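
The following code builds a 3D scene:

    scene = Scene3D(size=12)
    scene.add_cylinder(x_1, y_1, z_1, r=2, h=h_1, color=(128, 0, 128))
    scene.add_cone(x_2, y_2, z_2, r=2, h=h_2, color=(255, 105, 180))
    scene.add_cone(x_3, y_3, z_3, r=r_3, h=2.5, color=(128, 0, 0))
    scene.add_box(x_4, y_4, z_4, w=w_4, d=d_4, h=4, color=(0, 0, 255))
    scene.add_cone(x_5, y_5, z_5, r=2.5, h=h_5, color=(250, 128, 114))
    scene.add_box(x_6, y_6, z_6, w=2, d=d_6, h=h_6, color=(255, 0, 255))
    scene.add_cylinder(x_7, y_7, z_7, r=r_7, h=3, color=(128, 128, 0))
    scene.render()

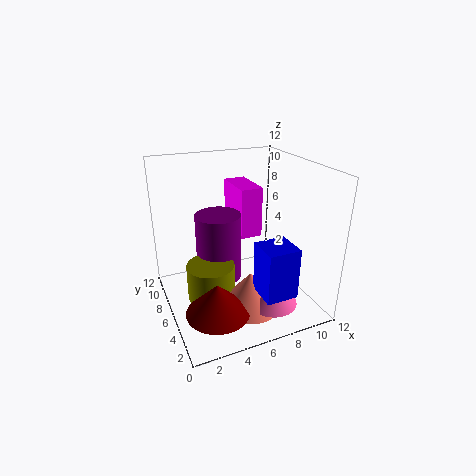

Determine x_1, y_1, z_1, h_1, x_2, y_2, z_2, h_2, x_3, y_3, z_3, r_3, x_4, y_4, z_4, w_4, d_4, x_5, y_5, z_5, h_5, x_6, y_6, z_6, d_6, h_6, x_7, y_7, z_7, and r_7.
x_1 = 5
y_1 = 8
z_1 = 1.5
h_1 = 6
x_2 = 7.5
y_2 = 2.5
z_2 = 1.5
h_2 = 2.5
x_3 = 3
y_3 = 3
z_3 = 1.5
r_3 = 2.5
x_4 = 6
y_4 = 0.5
z_4 = 3
w_4 = 2.5
d_4 = 2.5
x_5 = 6
y_5 = 3.5
z_5 = 1
h_5 = 3
x_6 = 7
y_6 = 7.5
z_6 = 5
d_6 = 4
h_6 = 4.5
x_7 = 3.5
y_7 = 6
z_7 = 1
r_7 = 2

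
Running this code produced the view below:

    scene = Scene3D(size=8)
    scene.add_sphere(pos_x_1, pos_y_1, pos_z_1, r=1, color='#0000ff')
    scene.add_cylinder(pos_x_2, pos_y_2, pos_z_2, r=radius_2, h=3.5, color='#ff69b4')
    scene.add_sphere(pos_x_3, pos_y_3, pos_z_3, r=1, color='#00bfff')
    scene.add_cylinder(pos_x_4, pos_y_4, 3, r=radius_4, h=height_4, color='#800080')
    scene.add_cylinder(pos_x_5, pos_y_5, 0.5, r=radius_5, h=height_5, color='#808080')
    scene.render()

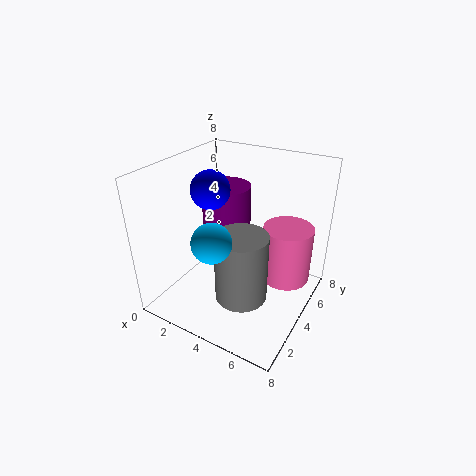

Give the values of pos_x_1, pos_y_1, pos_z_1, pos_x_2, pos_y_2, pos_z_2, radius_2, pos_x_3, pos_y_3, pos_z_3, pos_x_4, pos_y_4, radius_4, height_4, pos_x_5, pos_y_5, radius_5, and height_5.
pos_x_1 = 3; pos_y_1 = 3; pos_z_1 = 7; pos_x_2 = 6; pos_y_2 = 6.5; pos_z_2 = 0.5; radius_2 = 1.5; pos_x_3 = 4; pos_y_3 = 1.5; pos_z_3 = 5; pos_x_4 = 2; pos_y_4 = 6; radius_4 = 1.5; height_4 = 3; pos_x_5 = 4.5; pos_y_5 = 3.5; radius_5 = 1.5; height_5 = 4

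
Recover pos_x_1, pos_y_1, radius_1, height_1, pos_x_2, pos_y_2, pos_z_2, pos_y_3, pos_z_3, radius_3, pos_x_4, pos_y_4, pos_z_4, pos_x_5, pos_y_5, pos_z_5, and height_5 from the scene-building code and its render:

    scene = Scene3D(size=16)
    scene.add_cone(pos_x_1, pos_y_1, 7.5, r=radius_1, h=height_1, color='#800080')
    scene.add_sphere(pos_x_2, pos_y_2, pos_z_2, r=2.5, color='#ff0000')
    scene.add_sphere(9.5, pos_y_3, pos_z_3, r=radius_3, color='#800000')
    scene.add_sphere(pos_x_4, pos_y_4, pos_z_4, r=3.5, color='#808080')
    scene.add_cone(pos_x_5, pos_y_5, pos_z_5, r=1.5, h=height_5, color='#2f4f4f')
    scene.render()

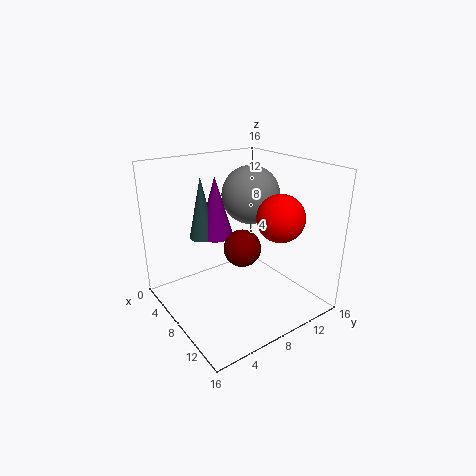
pos_x_1 = 5; pos_y_1 = 7; radius_1 = 2; height_1 = 7; pos_x_2 = 12; pos_y_2 = 10.5; pos_z_2 = 11; pos_y_3 = 7.5; pos_z_3 = 7.5; radius_3 = 2; pos_x_4 = 5; pos_y_4 = 12; pos_z_4 = 11.5; pos_x_5 = 4.5; pos_y_5 = 5.5; pos_z_5 = 7.5; height_5 = 7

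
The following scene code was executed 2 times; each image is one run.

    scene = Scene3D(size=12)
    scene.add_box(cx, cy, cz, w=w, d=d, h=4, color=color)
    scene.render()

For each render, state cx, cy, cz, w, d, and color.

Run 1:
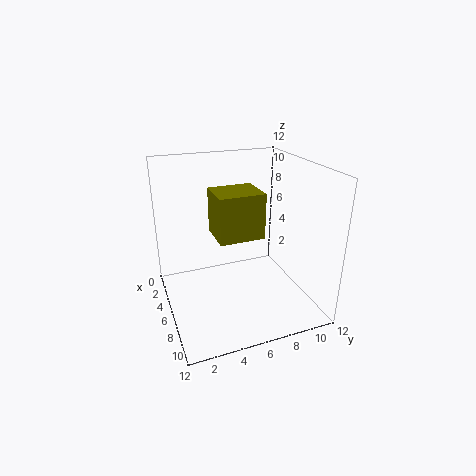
cx = 2.5
cy = 4.5
cz = 5.5
w = 3.5
d = 4
color = 'olive'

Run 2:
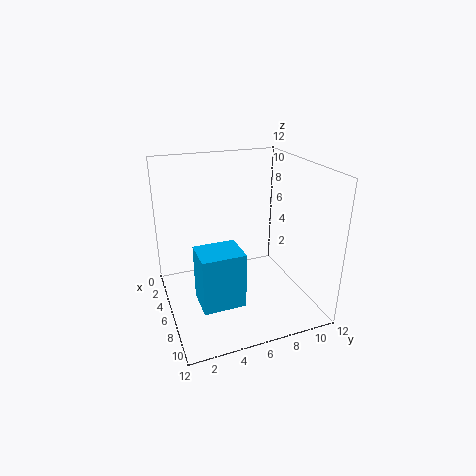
cx = 9
cy = 1.5
cz = 3.5
w = 2.5
d = 3
color = 'deepskyblue'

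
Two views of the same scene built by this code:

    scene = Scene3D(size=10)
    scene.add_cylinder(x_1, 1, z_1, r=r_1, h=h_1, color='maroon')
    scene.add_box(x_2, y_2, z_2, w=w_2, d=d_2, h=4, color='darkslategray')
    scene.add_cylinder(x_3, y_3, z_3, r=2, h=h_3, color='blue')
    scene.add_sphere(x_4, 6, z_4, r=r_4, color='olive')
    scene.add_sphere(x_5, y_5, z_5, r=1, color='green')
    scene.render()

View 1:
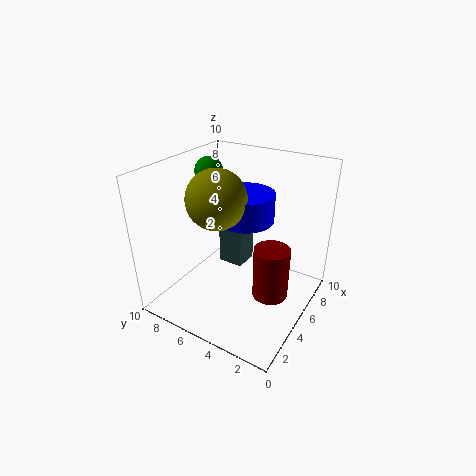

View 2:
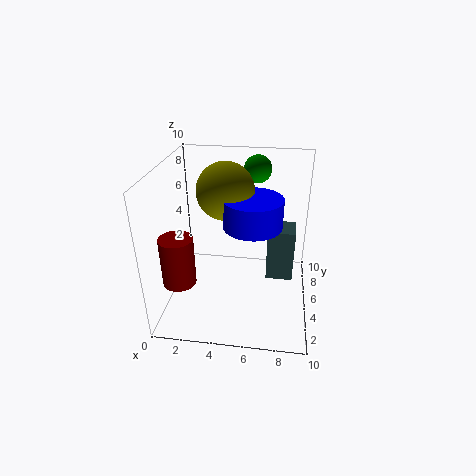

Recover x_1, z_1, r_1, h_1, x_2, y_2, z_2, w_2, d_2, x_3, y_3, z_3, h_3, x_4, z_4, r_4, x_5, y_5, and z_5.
x_1 = 2, z_1 = 4, r_1 = 1, h_1 = 3, x_2 = 7, y_2 = 6, z_2 = 1, w_2 = 2, d_2 = 2, x_3 = 6, y_3 = 5, z_3 = 6, h_3 = 2, x_4 = 4, z_4 = 8, r_4 = 2, x_5 = 6, y_5 = 8, z_5 = 9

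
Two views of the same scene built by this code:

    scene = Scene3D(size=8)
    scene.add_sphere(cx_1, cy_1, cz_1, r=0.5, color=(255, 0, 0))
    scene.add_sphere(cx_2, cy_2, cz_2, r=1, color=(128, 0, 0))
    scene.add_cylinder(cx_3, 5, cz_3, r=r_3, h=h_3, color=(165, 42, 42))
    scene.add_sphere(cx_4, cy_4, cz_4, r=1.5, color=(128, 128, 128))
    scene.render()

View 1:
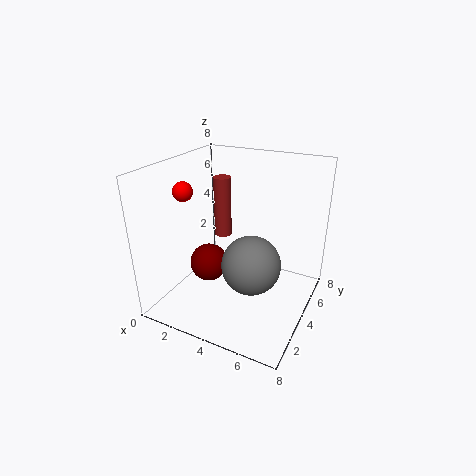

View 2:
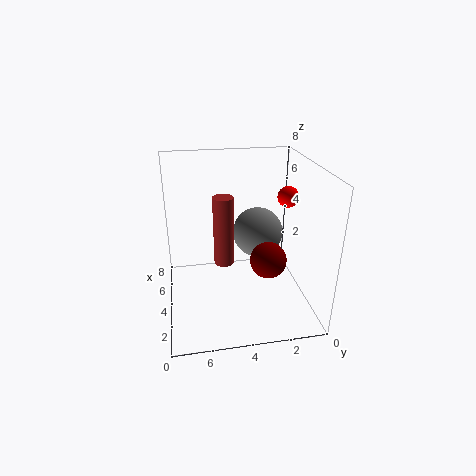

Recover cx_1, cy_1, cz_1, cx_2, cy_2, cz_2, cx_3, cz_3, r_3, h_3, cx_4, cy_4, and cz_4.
cx_1 = 2, cy_1 = 2, cz_1 = 7, cx_2 = 3, cy_2 = 2.5, cz_2 = 3, cx_3 = 2.5, cz_3 = 3.5, r_3 = 0.5, h_3 = 3.5, cx_4 = 5.5, cy_4 = 2.5, cz_4 = 3.5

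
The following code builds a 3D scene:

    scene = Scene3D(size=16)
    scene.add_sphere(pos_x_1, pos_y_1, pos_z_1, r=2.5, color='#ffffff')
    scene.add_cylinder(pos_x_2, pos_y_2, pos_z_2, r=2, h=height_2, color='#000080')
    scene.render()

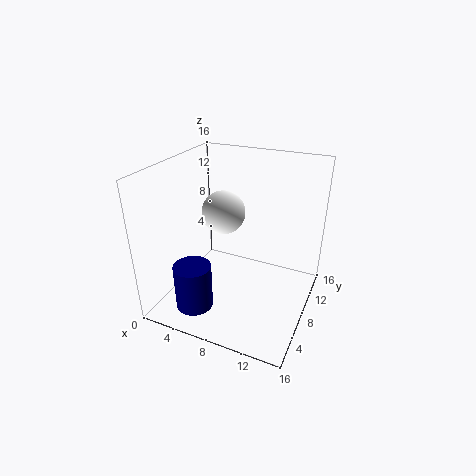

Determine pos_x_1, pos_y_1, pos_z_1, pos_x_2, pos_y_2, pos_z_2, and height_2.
pos_x_1 = 5.5; pos_y_1 = 9.5; pos_z_1 = 10; pos_x_2 = 5; pos_y_2 = 3; pos_z_2 = 1.5; height_2 = 5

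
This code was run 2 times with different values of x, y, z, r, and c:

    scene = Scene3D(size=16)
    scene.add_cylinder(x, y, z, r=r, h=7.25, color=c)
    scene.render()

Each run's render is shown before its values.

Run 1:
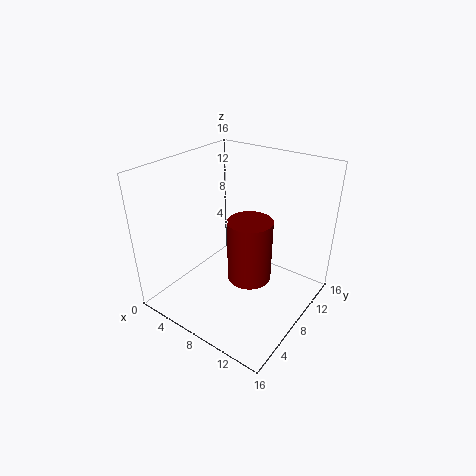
x = 9.25
y = 8.5
z = 3
r = 2.5
c = 'maroon'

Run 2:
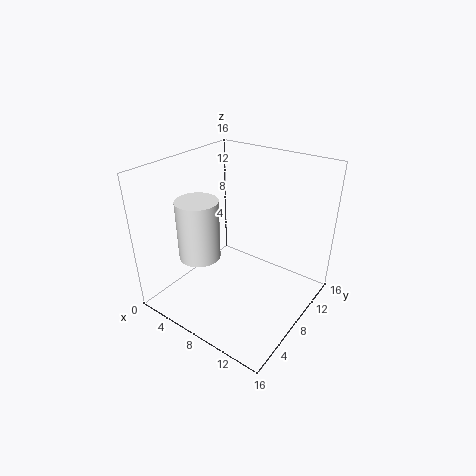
x = 3
y = 7
z = 4.25
r = 2.5
c = 'white'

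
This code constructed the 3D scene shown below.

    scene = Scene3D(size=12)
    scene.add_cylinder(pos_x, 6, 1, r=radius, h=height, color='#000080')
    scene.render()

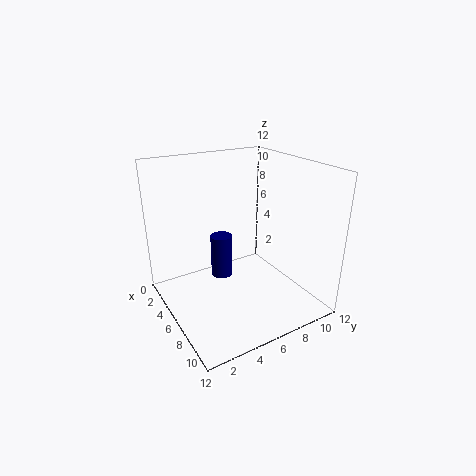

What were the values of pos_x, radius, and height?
pos_x = 3; radius = 1; height = 4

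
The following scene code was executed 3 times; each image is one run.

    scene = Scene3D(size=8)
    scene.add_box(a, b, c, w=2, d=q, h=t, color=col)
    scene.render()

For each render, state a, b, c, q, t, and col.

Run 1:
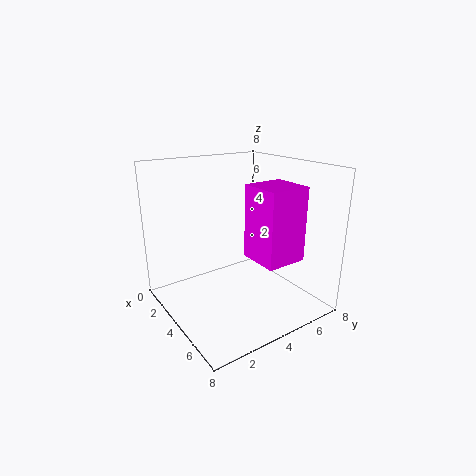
a = 6, b = 3, c = 4, q = 2, t = 3.5, col = 'magenta'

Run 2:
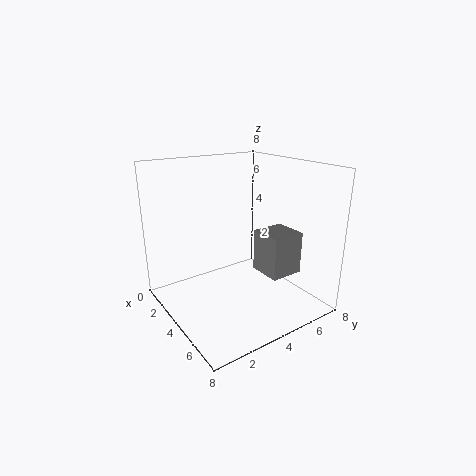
a = 3.5, b = 5.5, c = 1.5, q = 2, t = 2.5, col = 'gray'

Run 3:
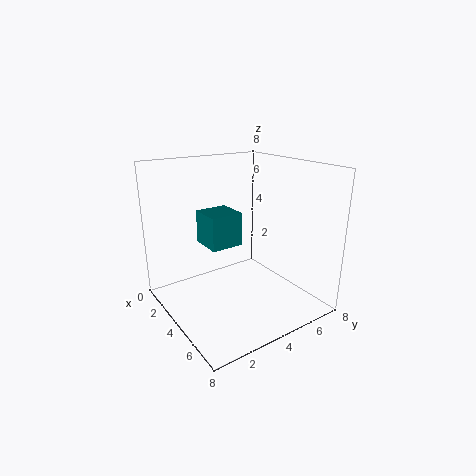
a = 1, b = 3, c = 3, q = 2, t = 2, col = 'teal'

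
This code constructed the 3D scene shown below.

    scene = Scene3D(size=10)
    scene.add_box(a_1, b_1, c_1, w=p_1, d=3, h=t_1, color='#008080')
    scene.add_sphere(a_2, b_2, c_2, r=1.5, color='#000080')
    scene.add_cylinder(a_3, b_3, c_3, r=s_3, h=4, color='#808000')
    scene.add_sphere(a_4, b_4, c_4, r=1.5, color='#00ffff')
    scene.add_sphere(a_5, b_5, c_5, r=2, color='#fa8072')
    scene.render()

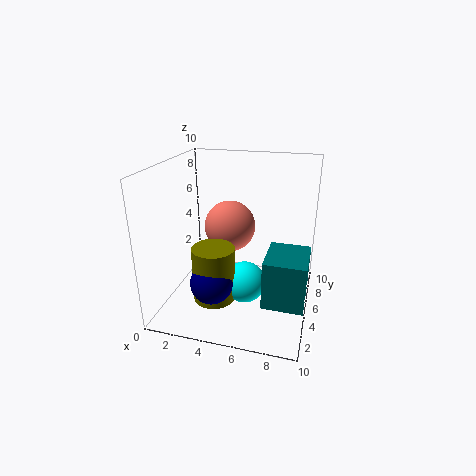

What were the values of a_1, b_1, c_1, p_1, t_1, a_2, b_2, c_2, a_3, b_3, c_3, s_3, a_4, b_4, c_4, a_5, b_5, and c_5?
a_1 = 7.5; b_1 = 1; c_1 = 2.5; p_1 = 2.5; t_1 = 3; a_2 = 3.5; b_2 = 3.5; c_2 = 2; a_3 = 3.5; b_3 = 4; c_3 = 0.5; s_3 = 1.5; a_4 = 5.5; b_4 = 5; c_4 = 1.5; a_5 = 3.5; b_5 = 8; c_5 = 4.5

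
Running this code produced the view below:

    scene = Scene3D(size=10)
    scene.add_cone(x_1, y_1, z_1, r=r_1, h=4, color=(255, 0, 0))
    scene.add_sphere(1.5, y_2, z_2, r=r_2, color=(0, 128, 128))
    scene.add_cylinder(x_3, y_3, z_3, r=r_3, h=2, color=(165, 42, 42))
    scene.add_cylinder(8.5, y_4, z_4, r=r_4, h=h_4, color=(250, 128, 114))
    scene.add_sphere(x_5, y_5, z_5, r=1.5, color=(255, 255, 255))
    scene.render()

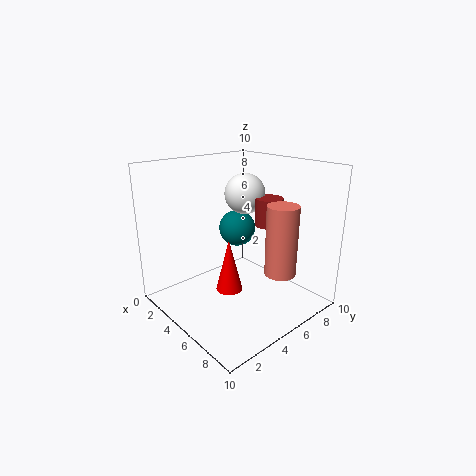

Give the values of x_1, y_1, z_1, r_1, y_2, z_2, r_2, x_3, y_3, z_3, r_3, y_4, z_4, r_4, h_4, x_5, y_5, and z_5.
x_1 = 4; y_1 = 5; z_1 = 0.5; r_1 = 1; y_2 = 8; z_2 = 4; r_2 = 1.5; x_3 = 5.5; y_3 = 7.5; z_3 = 5.5; r_3 = 1; y_4 = 5.5; z_4 = 3.5; r_4 = 1; h_4 = 4.5; x_5 = 3.5; y_5 = 7; z_5 = 7.5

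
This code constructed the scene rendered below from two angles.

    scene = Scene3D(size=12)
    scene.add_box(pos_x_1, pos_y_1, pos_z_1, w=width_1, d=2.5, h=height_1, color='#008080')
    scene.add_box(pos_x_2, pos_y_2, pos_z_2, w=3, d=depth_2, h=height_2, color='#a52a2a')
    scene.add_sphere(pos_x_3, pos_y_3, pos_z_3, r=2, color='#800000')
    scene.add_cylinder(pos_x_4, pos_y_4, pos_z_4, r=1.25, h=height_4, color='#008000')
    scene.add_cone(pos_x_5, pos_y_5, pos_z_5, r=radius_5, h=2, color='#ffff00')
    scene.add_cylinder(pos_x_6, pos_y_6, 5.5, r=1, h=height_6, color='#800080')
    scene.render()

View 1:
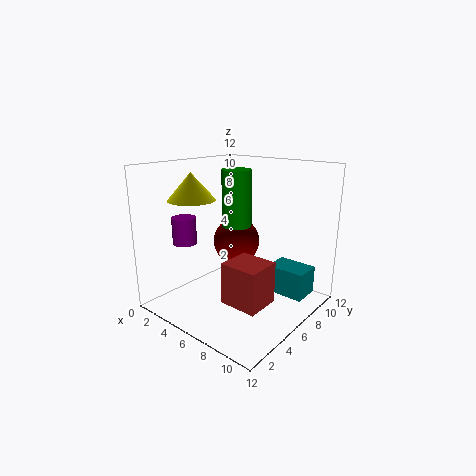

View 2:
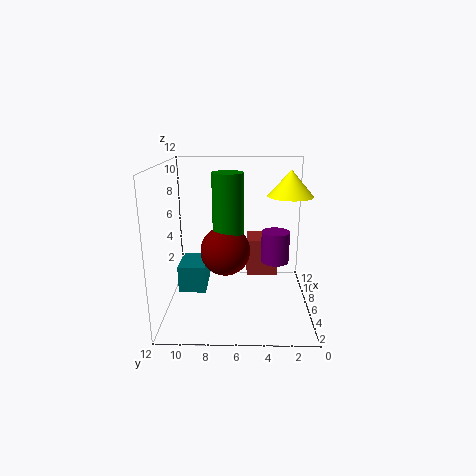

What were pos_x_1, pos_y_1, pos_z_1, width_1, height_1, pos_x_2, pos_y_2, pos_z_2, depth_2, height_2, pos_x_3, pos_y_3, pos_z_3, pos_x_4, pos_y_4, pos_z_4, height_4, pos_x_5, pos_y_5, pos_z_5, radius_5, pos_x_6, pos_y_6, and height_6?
pos_x_1 = 7, pos_y_1 = 9, pos_z_1 = 0.25, width_1 = 3.5, height_1 = 2.5, pos_x_2 = 7.25, pos_y_2 = 2.5, pos_z_2 = 2, depth_2 = 2.75, height_2 = 3.25, pos_x_3 = 5, pos_y_3 = 7, pos_z_3 = 5.25, pos_x_4 = 5.25, pos_y_4 = 6.75, pos_z_4 = 6.75, height_4 = 4.75, pos_x_5 = 5, pos_y_5 = 2, pos_z_5 = 9.75, radius_5 = 1.75, pos_x_6 = 2.5, pos_y_6 = 3.25, height_6 = 2.25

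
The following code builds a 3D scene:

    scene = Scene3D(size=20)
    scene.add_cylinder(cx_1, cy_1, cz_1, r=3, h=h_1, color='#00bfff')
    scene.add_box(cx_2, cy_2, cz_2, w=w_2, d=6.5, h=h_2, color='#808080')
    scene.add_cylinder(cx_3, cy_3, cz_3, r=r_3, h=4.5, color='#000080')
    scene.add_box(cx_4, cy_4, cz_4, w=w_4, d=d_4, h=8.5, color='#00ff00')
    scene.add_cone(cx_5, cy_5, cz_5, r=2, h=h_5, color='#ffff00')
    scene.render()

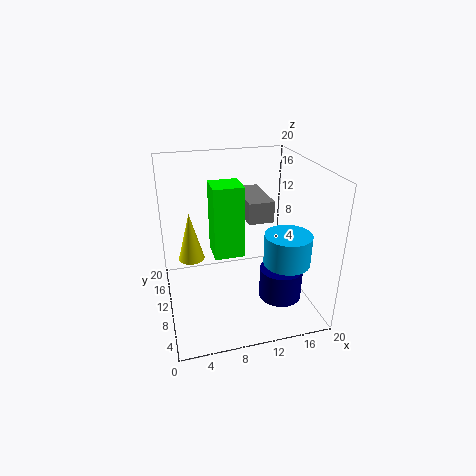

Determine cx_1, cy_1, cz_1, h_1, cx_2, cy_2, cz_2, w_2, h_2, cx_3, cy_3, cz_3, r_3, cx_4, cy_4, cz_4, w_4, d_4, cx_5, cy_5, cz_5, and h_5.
cx_1 = 15
cy_1 = 4.5
cz_1 = 8.5
h_1 = 4
cx_2 = 9.5
cy_2 = 3.5
cz_2 = 15
w_2 = 3
h_2 = 2.5
cx_3 = 15.5
cy_3 = 7
cz_3 = 1.5
r_3 = 3
cx_4 = 5.5
cy_4 = 3.5
cz_4 = 11
w_4 = 3.5
d_4 = 3.5
cx_5 = 4
cy_5 = 15.5
cz_5 = 4.5
h_5 = 7.5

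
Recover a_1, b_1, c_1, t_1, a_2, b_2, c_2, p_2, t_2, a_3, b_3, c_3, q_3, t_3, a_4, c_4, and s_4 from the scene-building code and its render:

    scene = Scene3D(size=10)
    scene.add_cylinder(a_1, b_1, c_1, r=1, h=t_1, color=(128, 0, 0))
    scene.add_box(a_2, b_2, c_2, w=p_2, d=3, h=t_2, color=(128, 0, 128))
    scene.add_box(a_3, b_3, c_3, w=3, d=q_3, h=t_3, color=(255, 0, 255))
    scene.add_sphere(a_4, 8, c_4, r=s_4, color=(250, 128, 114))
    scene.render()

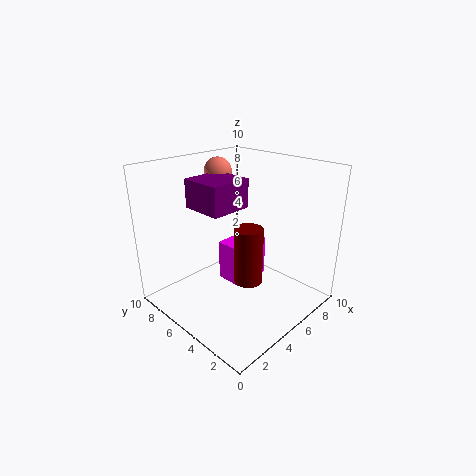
a_1 = 5; b_1 = 4; c_1 = 2; t_1 = 4; a_2 = 3; b_2 = 5; c_2 = 7; p_2 = 3; t_2 = 2; a_3 = 5; b_3 = 5; c_3 = 1; q_3 = 2; t_3 = 3; a_4 = 6; c_4 = 9; s_4 = 1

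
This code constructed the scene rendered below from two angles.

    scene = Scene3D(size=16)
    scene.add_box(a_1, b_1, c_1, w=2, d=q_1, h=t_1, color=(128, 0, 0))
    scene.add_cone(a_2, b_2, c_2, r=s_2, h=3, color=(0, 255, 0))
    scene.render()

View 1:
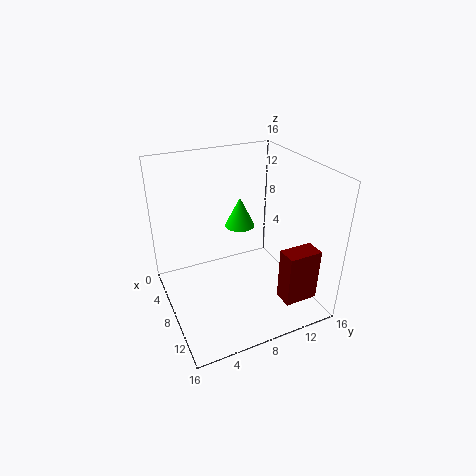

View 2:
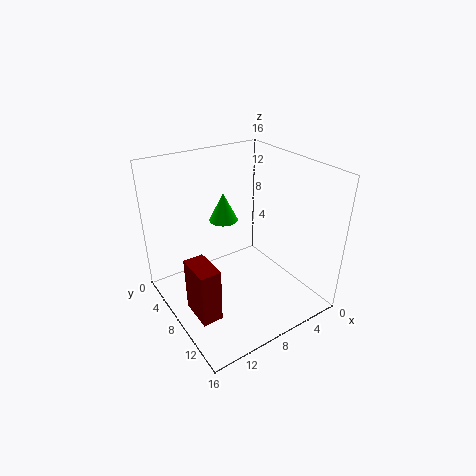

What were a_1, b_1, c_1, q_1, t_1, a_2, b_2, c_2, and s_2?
a_1 = 13.5, b_1 = 10, c_1 = 3.5, q_1 = 3.5, t_1 = 5.5, a_2 = 9.5, b_2 = 7.5, c_2 = 10.5, s_2 = 1.5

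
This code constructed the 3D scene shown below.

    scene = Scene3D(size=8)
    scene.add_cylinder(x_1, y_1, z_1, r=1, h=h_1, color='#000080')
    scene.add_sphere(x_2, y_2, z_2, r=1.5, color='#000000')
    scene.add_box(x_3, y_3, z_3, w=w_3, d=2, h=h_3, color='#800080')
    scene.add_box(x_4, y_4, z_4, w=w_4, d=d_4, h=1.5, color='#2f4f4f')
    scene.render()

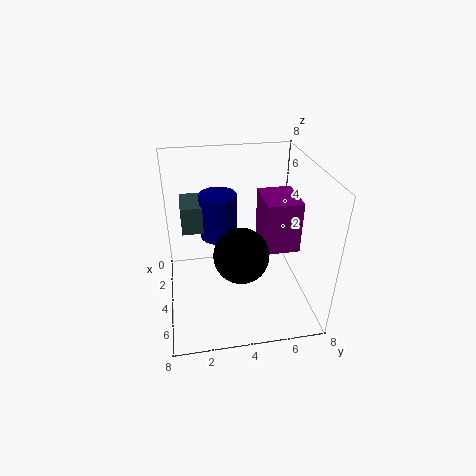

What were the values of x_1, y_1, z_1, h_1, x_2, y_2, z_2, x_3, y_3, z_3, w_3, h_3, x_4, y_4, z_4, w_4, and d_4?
x_1 = 3.5
y_1 = 3
z_1 = 4
h_1 = 2.5
x_2 = 5
y_2 = 4
z_2 = 3.5
x_3 = 2
y_3 = 5.5
z_3 = 3
w_3 = 2.5
h_3 = 3
x_4 = 2
y_4 = 1
z_4 = 4.5
w_4 = 2
d_4 = 2.5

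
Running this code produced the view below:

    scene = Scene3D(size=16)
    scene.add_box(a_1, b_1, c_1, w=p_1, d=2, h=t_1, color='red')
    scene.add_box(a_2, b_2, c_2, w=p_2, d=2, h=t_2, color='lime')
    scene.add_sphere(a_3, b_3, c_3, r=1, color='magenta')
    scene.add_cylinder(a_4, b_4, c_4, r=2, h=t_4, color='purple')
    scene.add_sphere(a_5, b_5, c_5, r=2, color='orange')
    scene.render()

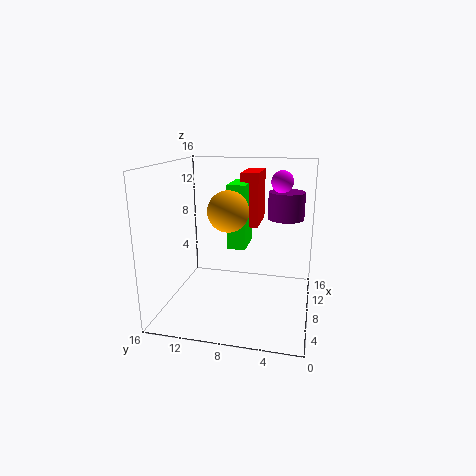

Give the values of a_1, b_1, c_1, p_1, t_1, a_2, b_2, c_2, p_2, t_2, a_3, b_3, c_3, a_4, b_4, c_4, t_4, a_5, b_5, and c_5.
a_1 = 9, b_1 = 6, c_1 = 9, p_1 = 5, t_1 = 6, a_2 = 7, b_2 = 7, c_2 = 7, p_2 = 4, t_2 = 7, a_3 = 4, b_3 = 3, c_3 = 15, a_4 = 10, b_4 = 3, c_4 = 10, t_4 = 3, a_5 = 4, b_5 = 8, c_5 = 12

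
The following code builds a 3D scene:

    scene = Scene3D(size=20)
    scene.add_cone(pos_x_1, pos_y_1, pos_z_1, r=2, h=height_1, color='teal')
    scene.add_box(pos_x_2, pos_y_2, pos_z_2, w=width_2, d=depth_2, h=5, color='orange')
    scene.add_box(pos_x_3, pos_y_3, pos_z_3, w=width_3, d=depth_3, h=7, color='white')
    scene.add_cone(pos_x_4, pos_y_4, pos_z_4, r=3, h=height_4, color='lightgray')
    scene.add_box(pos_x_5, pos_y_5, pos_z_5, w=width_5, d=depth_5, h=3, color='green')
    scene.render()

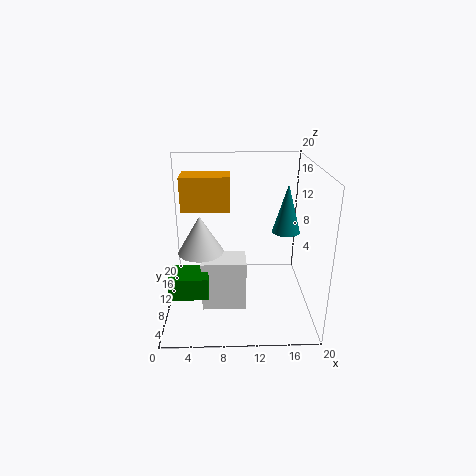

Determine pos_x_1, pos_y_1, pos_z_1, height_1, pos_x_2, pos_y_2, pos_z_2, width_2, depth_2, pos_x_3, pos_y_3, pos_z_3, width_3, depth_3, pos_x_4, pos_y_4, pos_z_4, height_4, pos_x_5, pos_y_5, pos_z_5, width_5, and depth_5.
pos_x_1 = 17
pos_y_1 = 12
pos_z_1 = 10
height_1 = 7
pos_x_2 = 2
pos_y_2 = 12
pos_z_2 = 13
width_2 = 7
depth_2 = 4
pos_x_3 = 5
pos_y_3 = 6
pos_z_3 = 1
width_3 = 6
depth_3 = 4
pos_x_4 = 5
pos_y_4 = 8
pos_z_4 = 9
height_4 = 5
pos_x_5 = 1
pos_y_5 = 4
pos_z_5 = 4
width_5 = 5
depth_5 = 4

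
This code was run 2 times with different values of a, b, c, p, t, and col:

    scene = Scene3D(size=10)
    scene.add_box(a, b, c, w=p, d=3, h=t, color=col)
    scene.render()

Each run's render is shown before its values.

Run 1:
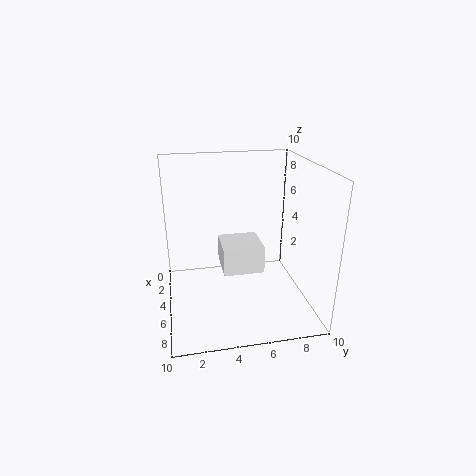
a = 2
b = 4
c = 2
p = 3
t = 2
col = 'white'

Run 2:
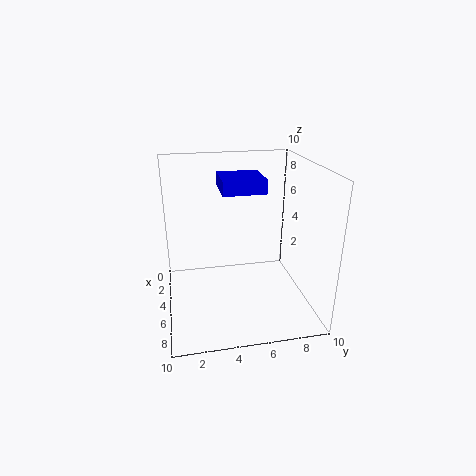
a = 2
b = 4
c = 8
p = 3
t = 1
col = 'blue'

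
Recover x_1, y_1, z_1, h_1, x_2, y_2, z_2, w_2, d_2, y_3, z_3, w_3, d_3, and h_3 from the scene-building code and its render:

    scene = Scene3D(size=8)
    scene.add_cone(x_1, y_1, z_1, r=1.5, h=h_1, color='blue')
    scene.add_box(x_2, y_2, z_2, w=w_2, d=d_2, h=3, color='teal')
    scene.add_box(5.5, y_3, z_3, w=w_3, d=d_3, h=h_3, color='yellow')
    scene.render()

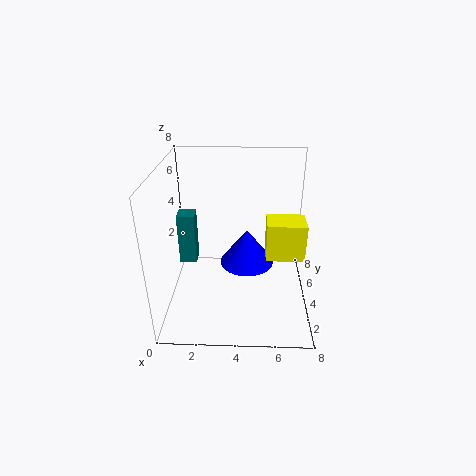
x_1 = 4.5, y_1 = 4, z_1 = 2.5, h_1 = 2, x_2 = 0.5, y_2 = 4.5, z_2 = 2, w_2 = 1, d_2 = 1, y_3 = 2.5, z_3 = 3.5, w_3 = 2, d_3 = 1.5, h_3 = 2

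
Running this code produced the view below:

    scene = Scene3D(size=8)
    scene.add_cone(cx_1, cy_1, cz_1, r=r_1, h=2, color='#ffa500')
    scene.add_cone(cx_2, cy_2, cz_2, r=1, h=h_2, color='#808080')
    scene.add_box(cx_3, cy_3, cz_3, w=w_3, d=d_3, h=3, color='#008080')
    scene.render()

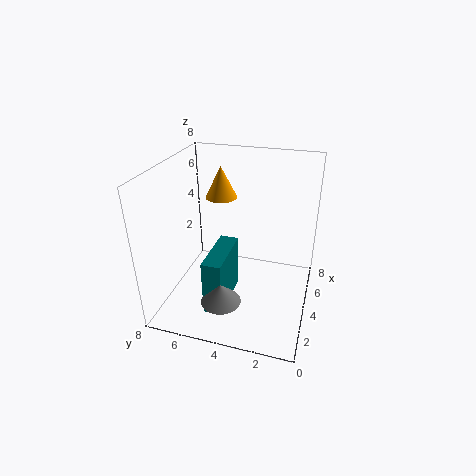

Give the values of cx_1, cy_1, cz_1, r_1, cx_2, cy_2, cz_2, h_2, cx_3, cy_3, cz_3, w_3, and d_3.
cx_1 = 7; cy_1 = 6; cz_1 = 5; r_1 = 1; cx_2 = 1; cy_2 = 4; cz_2 = 2; h_2 = 1; cx_3 = 1; cy_3 = 4; cz_3 = 1; w_3 = 3; d_3 = 1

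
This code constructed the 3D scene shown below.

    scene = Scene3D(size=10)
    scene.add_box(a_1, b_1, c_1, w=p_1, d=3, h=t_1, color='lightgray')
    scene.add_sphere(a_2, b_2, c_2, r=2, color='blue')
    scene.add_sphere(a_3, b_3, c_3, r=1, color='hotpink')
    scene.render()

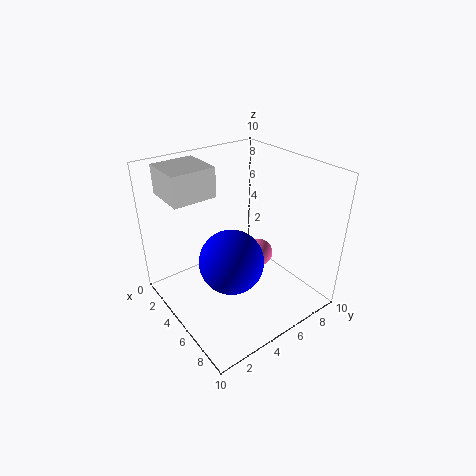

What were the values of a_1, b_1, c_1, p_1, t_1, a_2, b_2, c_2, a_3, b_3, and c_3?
a_1 = 1; b_1 = 1; c_1 = 8; p_1 = 3; t_1 = 2; a_2 = 7; b_2 = 3; c_2 = 5; a_3 = 5; b_3 = 7; c_3 = 3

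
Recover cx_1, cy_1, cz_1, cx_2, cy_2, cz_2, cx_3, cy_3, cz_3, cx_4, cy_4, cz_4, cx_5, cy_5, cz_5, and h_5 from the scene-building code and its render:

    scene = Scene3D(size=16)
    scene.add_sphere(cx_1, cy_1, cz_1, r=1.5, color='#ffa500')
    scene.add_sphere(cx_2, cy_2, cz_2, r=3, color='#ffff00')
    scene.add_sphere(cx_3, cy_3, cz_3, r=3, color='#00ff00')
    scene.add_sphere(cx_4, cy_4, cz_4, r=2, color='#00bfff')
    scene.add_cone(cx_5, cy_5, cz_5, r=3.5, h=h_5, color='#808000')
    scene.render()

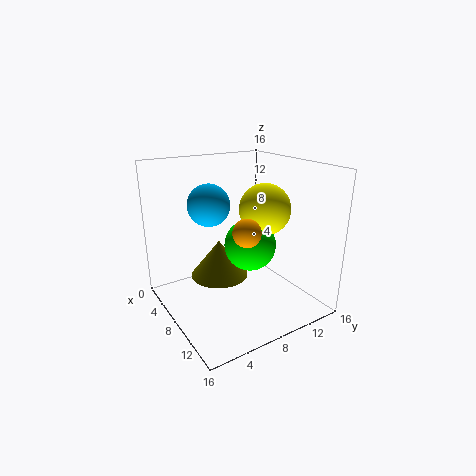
cx_1 = 10.5; cy_1 = 7.5; cz_1 = 9.5; cx_2 = 7.5; cy_2 = 12; cz_2 = 10.5; cx_3 = 7.5; cy_3 = 10; cz_3 = 6.5; cx_4 = 10; cy_4 = 3.5; cz_4 = 13; cx_5 = 4.5; cy_5 = 7.5; cz_5 = 2; h_5 = 4.5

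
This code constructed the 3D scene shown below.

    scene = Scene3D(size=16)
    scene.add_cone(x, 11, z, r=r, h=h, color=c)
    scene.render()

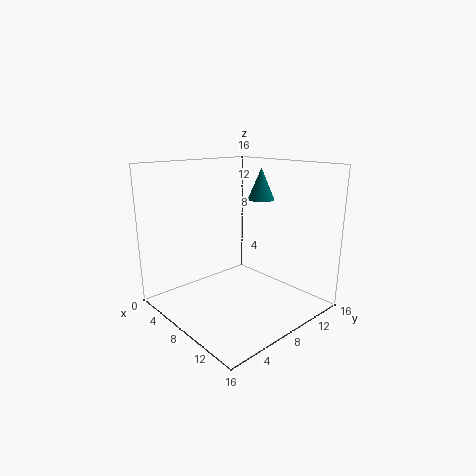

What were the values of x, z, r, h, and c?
x = 8.5; z = 12; r = 1.5; h = 3.5; c = 'teal'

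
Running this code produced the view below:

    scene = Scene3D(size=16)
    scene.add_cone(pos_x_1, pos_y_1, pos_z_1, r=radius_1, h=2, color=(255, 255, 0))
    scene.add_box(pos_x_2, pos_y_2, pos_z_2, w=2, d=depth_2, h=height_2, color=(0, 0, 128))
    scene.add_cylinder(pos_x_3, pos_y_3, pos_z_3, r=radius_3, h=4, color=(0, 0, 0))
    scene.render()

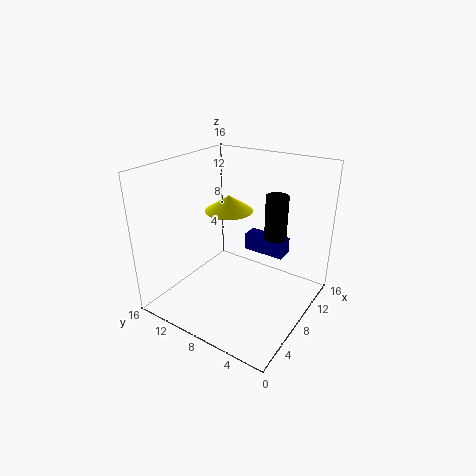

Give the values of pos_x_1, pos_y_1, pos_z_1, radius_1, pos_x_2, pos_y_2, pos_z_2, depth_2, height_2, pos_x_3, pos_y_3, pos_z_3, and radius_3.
pos_x_1 = 12
pos_y_1 = 12
pos_z_1 = 9
radius_1 = 3
pos_x_2 = 11
pos_y_2 = 4
pos_z_2 = 5
depth_2 = 5
height_2 = 2
pos_x_3 = 5
pos_y_3 = 2
pos_z_3 = 11
radius_3 = 1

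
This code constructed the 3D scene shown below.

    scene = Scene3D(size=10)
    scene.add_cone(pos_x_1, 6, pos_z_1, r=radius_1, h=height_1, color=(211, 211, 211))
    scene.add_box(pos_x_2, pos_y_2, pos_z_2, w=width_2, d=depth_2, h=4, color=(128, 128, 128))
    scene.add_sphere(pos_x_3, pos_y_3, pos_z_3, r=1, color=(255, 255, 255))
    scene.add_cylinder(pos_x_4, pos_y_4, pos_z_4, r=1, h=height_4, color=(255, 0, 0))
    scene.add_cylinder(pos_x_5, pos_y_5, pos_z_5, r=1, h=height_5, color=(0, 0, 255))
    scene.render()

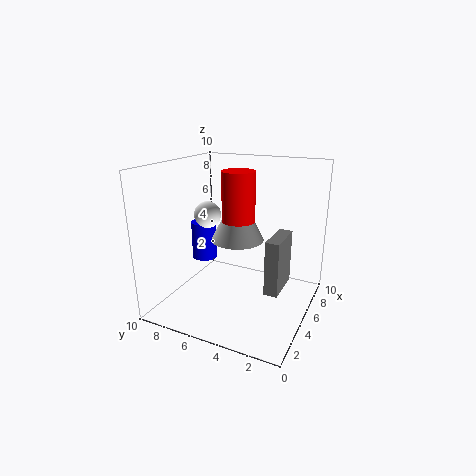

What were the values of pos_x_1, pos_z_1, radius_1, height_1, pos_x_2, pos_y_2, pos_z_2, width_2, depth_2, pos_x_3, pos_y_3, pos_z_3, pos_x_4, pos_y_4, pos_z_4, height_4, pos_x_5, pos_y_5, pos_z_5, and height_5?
pos_x_1 = 7, pos_z_1 = 4, radius_1 = 2, height_1 = 4, pos_x_2 = 5, pos_y_2 = 2, pos_z_2 = 1, width_2 = 3, depth_2 = 1, pos_x_3 = 6, pos_y_3 = 8, pos_z_3 = 6, pos_x_4 = 3, pos_y_4 = 4, pos_z_4 = 7, height_4 = 3, pos_x_5 = 7, pos_y_5 = 9, pos_z_5 = 2, height_5 = 3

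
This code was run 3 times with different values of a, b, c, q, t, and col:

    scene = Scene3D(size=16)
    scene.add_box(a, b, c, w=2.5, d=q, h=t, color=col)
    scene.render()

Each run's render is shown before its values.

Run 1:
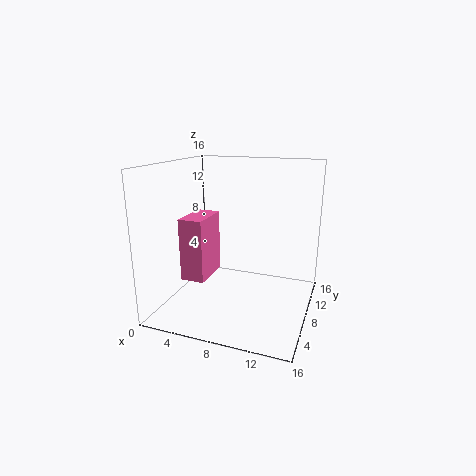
a = 3.5, b = 3, c = 4.5, q = 4.5, t = 6.5, col = 'hotpink'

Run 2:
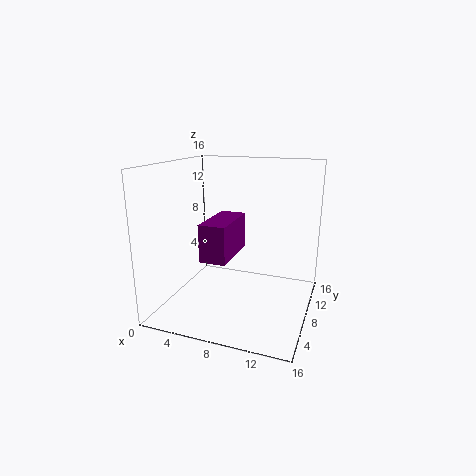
a = 7, b = 0.5, c = 8, q = 5.5, t = 3.5, col = 'purple'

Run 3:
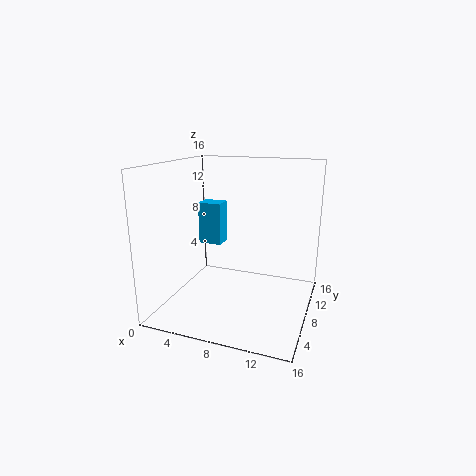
a = 4, b = 6.5, c = 7.5, q = 2, t = 4.5, col = 'deepskyblue'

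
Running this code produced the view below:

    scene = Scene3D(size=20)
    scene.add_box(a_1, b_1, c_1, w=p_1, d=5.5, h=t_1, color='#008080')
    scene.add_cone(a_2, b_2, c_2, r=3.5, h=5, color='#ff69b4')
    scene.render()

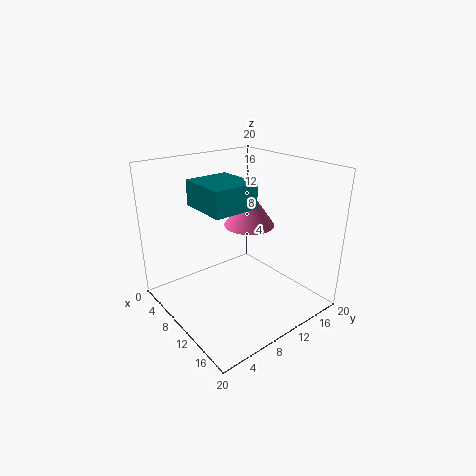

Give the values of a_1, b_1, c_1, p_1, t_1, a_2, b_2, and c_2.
a_1 = 10, b_1 = 2.5, c_1 = 16.5, p_1 = 6, t_1 = 3, a_2 = 10, b_2 = 12, c_2 = 11.5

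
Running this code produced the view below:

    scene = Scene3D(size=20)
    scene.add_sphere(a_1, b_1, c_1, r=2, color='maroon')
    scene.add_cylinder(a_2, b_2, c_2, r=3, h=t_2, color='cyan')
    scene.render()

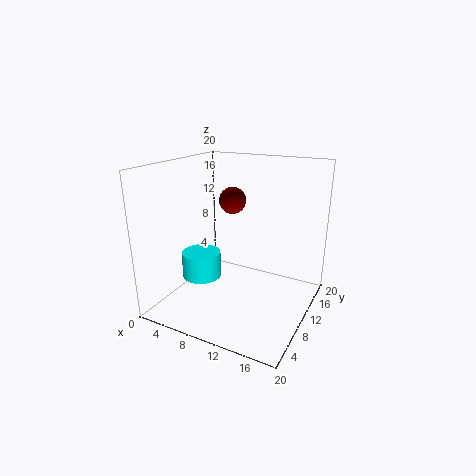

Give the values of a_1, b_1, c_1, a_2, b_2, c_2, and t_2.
a_1 = 7; b_1 = 14; c_1 = 14; a_2 = 3; b_2 = 11; c_2 = 2; t_2 = 4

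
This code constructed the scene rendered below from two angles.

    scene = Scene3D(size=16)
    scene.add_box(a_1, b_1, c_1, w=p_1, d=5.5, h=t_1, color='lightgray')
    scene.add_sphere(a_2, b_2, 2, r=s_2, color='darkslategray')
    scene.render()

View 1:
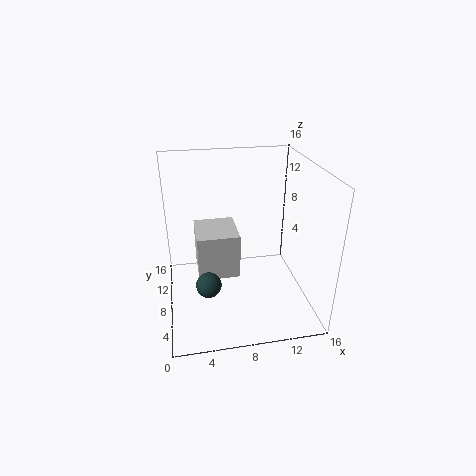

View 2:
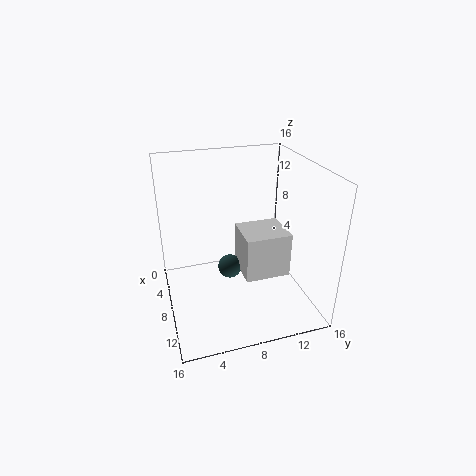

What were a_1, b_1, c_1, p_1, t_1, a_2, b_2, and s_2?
a_1 = 3.5
b_1 = 9
c_1 = 2
p_1 = 5
t_1 = 5.5
a_2 = 4.5
b_2 = 8
s_2 = 1.5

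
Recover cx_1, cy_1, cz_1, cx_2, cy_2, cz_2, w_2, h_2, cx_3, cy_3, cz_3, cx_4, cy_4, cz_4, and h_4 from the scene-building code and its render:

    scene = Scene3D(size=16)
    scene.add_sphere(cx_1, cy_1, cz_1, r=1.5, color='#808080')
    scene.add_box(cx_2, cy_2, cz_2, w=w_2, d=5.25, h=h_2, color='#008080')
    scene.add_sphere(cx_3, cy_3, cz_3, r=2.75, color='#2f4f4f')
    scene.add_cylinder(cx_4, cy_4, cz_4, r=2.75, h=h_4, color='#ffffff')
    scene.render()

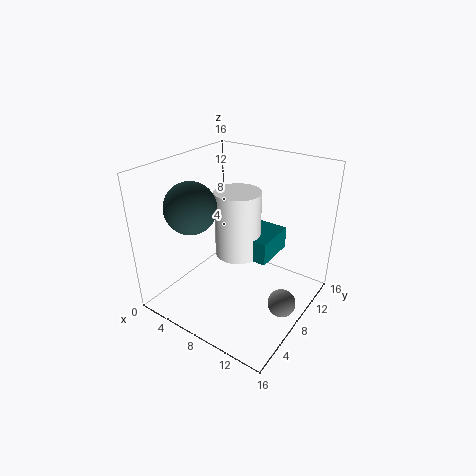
cx_1 = 14.25
cy_1 = 7.25
cz_1 = 2.25
cx_2 = 6.5
cy_2 = 9.75
cz_2 = 4.25
w_2 = 4
h_2 = 2.75
cx_3 = 4.5
cy_3 = 4.5
cz_3 = 12
cx_4 = 6.25
cy_4 = 10.5
cz_4 = 4.25
h_4 = 8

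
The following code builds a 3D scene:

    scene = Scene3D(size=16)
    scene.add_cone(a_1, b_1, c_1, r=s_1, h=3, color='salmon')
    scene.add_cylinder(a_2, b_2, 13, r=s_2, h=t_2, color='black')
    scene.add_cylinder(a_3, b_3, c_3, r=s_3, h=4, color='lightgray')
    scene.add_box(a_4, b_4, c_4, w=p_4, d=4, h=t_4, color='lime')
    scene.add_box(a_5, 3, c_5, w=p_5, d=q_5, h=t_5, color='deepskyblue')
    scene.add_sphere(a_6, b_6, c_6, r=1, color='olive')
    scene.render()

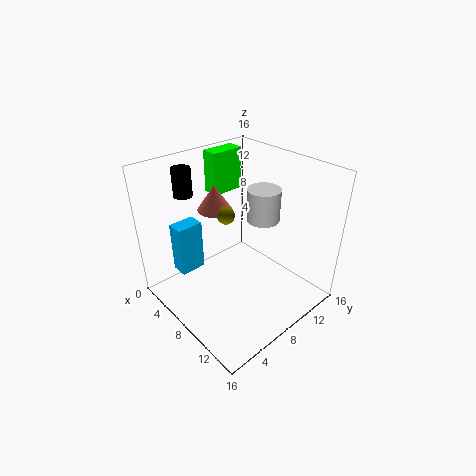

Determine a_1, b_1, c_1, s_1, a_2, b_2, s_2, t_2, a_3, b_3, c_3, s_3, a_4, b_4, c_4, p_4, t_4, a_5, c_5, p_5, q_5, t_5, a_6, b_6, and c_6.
a_1 = 4
b_1 = 8
c_1 = 10
s_1 = 2
a_2 = 4
b_2 = 4
s_2 = 1
t_2 = 3
a_3 = 7
b_3 = 13
c_3 = 8
s_3 = 2
a_4 = 1
b_4 = 9
c_4 = 11
p_4 = 2
t_4 = 5
a_5 = 2
c_5 = 3
p_5 = 2
q_5 = 3
t_5 = 6
a_6 = 6
b_6 = 8
c_6 = 10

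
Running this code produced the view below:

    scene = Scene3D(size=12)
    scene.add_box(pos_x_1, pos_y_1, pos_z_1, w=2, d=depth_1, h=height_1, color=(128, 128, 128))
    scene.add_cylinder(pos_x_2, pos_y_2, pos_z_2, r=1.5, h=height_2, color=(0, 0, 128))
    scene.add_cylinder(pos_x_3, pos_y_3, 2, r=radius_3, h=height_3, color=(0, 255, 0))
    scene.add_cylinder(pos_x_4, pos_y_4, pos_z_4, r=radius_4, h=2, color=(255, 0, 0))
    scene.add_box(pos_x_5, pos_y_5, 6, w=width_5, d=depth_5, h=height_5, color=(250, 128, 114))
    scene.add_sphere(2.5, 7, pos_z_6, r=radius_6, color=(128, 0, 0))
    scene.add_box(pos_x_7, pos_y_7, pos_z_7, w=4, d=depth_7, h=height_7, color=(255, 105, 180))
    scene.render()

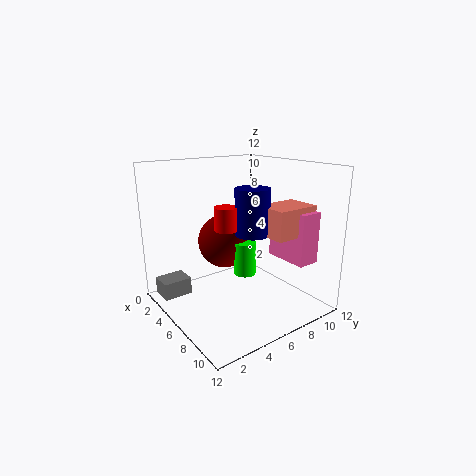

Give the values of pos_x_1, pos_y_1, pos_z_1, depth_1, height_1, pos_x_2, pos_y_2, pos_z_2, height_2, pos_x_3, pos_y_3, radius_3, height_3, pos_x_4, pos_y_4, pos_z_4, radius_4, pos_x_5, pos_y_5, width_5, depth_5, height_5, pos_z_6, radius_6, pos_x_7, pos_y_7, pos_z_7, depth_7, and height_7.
pos_x_1 = 1; pos_y_1 = 0.5; pos_z_1 = 0.5; depth_1 = 2.5; height_1 = 1.5; pos_x_2 = 6; pos_y_2 = 7.5; pos_z_2 = 6; height_2 = 4; pos_x_3 = 5; pos_y_3 = 7.5; radius_3 = 1; height_3 = 3; pos_x_4 = 5; pos_y_4 = 5.5; pos_z_4 = 6.5; radius_4 = 1; pos_x_5 = 6; pos_y_5 = 8; width_5 = 3; depth_5 = 4; height_5 = 2.5; pos_z_6 = 4.5; radius_6 = 2.5; pos_x_7 = 5.5; pos_y_7 = 10; pos_z_7 = 3.5; depth_7 = 2; height_7 = 4.5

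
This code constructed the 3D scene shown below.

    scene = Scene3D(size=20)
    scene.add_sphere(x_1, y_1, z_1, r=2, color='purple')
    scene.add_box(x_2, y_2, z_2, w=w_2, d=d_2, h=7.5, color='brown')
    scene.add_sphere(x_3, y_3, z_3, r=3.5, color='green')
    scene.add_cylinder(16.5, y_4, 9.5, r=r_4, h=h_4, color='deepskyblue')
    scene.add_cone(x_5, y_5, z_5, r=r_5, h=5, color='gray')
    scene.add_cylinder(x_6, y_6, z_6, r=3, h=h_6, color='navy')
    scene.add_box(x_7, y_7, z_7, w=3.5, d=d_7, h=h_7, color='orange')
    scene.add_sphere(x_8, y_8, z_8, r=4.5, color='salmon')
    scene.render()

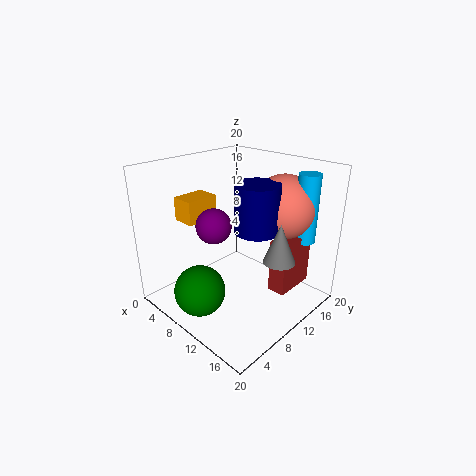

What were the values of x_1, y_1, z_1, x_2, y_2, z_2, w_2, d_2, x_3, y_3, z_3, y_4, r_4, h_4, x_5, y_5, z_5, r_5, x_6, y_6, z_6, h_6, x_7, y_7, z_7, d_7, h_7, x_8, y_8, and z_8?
x_1 = 13; y_1 = 3; z_1 = 15; x_2 = 14.5; y_2 = 11.5; z_2 = 3; w_2 = 2.5; d_2 = 6; x_3 = 8.5; y_3 = 4; z_3 = 3.5; y_4 = 16.5; r_4 = 1.5; h_4 = 9.5; x_5 = 17.5; y_5 = 9.5; z_5 = 9.5; r_5 = 2; x_6 = 12.5; y_6 = 11; z_6 = 11.5; h_6 = 6.5; x_7 = 0.5; y_7 = 6.5; z_7 = 11; d_7 = 5; h_7 = 3.5; x_8 = 13.5; y_8 = 15.5; z_8 = 14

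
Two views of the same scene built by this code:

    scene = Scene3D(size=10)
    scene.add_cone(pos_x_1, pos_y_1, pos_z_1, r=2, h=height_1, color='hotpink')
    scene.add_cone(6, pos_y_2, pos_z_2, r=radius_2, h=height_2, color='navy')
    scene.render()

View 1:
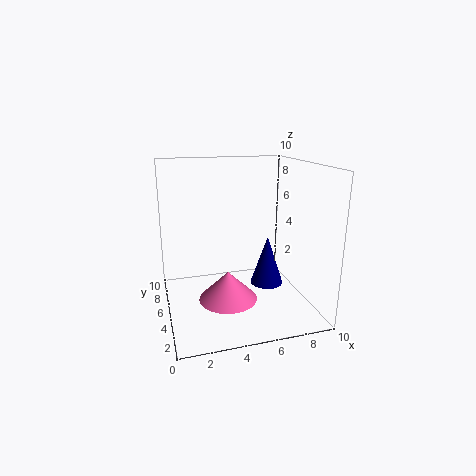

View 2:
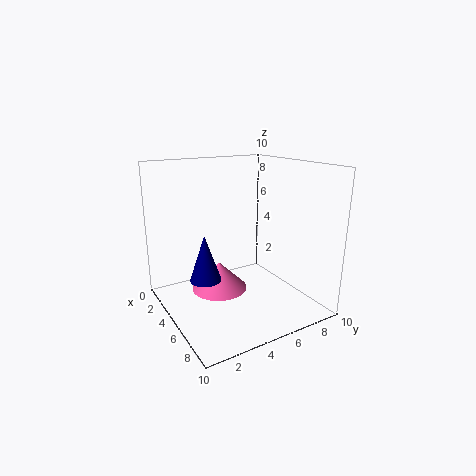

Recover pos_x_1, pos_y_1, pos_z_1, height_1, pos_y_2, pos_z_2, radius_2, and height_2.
pos_x_1 = 4
pos_y_1 = 4
pos_z_1 = 1
height_1 = 2
pos_y_2 = 2
pos_z_2 = 3
radius_2 = 1
height_2 = 3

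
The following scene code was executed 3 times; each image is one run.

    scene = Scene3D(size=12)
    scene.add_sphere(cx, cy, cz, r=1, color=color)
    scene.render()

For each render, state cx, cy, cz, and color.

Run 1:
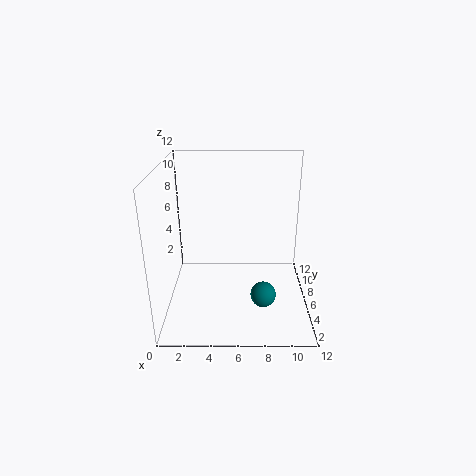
cx = 8; cy = 3; cz = 2.5; color = 'teal'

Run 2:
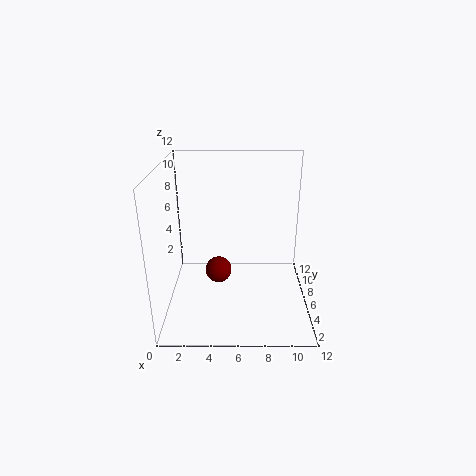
cx = 4.5; cy = 3.5; cz = 4.5; color = 'maroon'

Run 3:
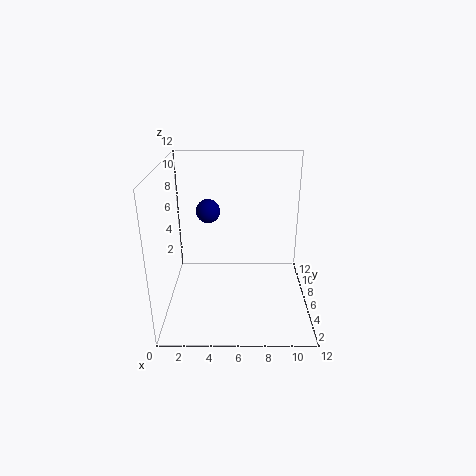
cx = 3.5; cy = 7; cz = 8; color = 'navy'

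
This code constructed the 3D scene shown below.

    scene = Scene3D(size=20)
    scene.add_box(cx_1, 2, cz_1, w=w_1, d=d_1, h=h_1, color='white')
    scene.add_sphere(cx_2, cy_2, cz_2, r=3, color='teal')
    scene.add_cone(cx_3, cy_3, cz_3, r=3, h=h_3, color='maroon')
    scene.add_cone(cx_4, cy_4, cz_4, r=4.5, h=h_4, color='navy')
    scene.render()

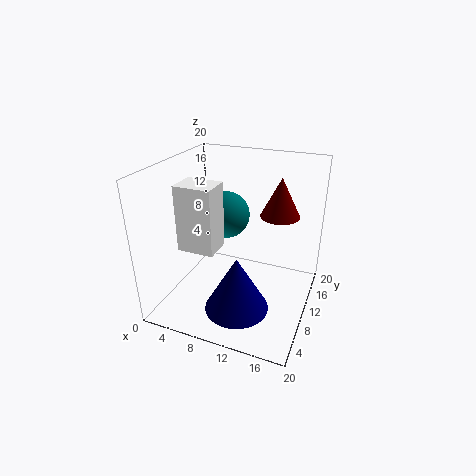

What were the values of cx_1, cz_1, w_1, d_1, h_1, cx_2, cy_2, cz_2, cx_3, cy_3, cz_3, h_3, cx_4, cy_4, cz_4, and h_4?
cx_1 = 5.5
cz_1 = 11.5
w_1 = 4.5
d_1 = 3.5
h_1 = 8
cx_2 = 9
cy_2 = 8.5
cz_2 = 14
cx_3 = 14
cy_3 = 17
cz_3 = 11
h_3 = 6
cx_4 = 11
cy_4 = 7
cz_4 = 0.5
h_4 = 8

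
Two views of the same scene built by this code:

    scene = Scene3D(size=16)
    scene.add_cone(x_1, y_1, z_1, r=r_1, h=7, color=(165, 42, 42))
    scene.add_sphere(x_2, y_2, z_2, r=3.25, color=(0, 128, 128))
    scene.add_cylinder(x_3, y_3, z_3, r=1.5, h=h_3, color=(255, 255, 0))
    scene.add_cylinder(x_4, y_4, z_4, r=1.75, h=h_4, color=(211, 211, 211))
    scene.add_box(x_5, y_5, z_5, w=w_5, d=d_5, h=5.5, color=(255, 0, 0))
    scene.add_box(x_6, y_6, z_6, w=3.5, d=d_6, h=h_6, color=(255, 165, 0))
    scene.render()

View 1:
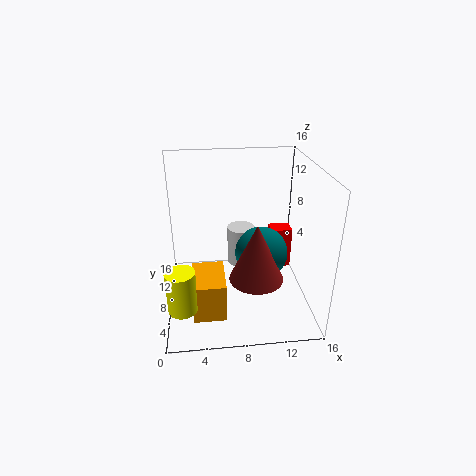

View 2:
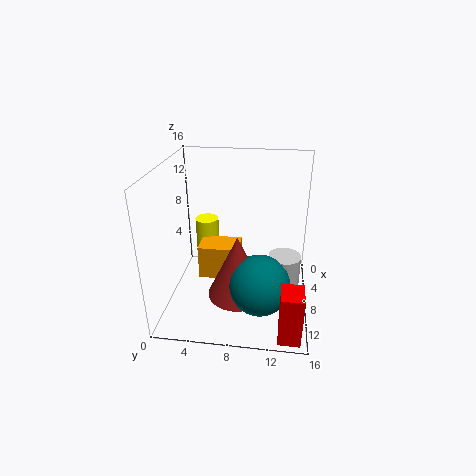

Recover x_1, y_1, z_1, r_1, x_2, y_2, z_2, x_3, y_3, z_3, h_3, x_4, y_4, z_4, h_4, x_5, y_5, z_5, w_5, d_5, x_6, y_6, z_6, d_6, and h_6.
x_1 = 10.25; y_1 = 8.25; z_1 = 2.25; r_1 = 3.25; x_2 = 11.25; y_2 = 10.75; z_2 = 4.25; x_3 = 1.75; y_3 = 3; z_3 = 2.75; h_3 = 4.5; x_4 = 9; y_4 = 13.25; z_4 = 1.75; h_4 = 5; x_5 = 13; y_5 = 13; z_5 = 0.5; w_5 = 2.75; d_5 = 2.25; x_6 = 2.75; y_6 = 2.75; z_6 = 1; d_6 = 5; h_6 = 4.25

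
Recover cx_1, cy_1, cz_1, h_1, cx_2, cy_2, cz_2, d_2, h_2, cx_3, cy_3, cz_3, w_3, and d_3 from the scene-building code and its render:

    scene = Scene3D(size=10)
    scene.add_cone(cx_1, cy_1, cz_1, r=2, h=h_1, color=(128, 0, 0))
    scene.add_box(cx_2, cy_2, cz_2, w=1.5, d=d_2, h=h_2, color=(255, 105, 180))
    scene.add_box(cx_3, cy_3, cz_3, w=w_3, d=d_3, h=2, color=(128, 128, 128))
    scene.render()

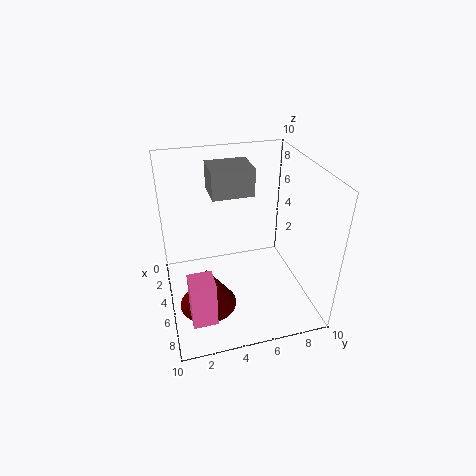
cx_1 = 6; cy_1 = 2.5; cz_1 = 0.5; h_1 = 3; cx_2 = 8; cy_2 = 1; cz_2 = 2; d_2 = 1.5; h_2 = 3; cx_3 = 1.5; cy_3 = 3.5; cz_3 = 7.5; w_3 = 2.5; d_3 = 3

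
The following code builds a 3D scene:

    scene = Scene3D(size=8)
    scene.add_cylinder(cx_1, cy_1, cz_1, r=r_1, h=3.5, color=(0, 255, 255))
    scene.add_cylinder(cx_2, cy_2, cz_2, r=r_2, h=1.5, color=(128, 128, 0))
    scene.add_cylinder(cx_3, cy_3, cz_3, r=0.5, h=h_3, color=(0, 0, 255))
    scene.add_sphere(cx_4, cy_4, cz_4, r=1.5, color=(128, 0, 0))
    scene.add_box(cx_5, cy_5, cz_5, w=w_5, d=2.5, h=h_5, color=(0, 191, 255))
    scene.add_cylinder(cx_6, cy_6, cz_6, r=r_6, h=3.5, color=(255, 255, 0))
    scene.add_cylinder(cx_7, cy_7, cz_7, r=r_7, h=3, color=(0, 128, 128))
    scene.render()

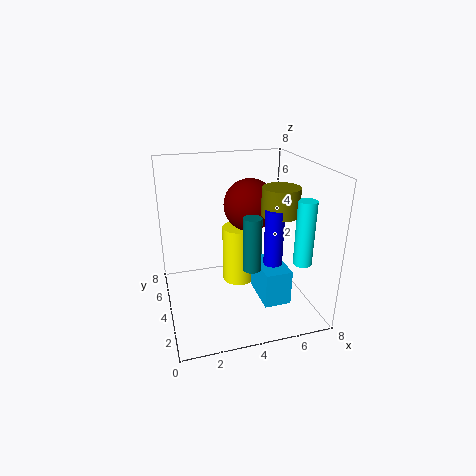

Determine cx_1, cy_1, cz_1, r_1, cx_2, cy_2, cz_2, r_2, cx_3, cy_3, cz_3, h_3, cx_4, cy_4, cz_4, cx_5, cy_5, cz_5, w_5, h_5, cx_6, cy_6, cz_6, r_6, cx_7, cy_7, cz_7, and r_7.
cx_1 = 7
cy_1 = 2
cz_1 = 3
r_1 = 0.5
cx_2 = 6
cy_2 = 3
cz_2 = 5.5
r_2 = 1
cx_3 = 5.5
cy_3 = 2.5
cz_3 = 3
h_3 = 3
cx_4 = 5
cy_4 = 5
cz_4 = 5.5
cx_5 = 5
cy_5 = 2
cz_5 = 0.5
w_5 = 1.5
h_5 = 2
cx_6 = 4.5
cy_6 = 5.5
cz_6 = 0.5
r_6 = 1
cx_7 = 4.5
cy_7 = 3
cz_7 = 2.5
r_7 = 0.5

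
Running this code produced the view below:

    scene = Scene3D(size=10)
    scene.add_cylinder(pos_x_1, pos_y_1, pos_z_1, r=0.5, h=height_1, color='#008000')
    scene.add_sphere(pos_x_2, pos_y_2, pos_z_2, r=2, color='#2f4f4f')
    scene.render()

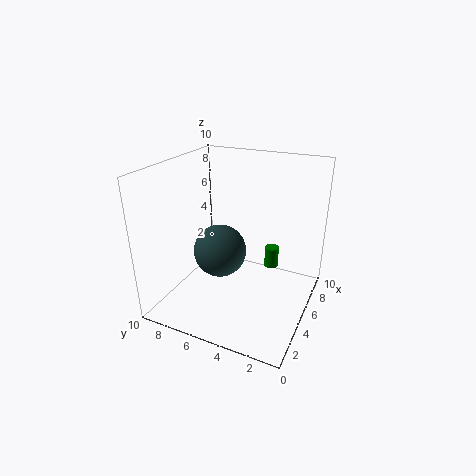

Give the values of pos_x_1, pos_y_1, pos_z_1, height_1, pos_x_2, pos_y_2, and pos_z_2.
pos_x_1 = 6.5, pos_y_1 = 3, pos_z_1 = 2.5, height_1 = 1.5, pos_x_2 = 6, pos_y_2 = 7, pos_z_2 = 3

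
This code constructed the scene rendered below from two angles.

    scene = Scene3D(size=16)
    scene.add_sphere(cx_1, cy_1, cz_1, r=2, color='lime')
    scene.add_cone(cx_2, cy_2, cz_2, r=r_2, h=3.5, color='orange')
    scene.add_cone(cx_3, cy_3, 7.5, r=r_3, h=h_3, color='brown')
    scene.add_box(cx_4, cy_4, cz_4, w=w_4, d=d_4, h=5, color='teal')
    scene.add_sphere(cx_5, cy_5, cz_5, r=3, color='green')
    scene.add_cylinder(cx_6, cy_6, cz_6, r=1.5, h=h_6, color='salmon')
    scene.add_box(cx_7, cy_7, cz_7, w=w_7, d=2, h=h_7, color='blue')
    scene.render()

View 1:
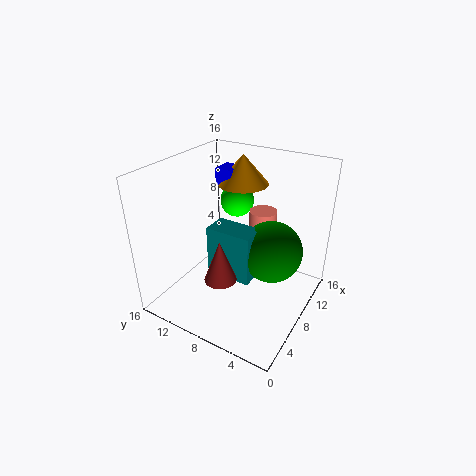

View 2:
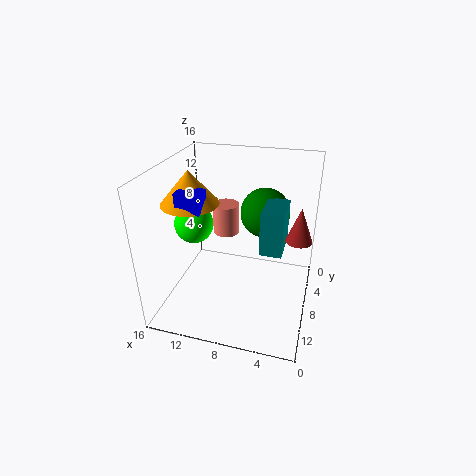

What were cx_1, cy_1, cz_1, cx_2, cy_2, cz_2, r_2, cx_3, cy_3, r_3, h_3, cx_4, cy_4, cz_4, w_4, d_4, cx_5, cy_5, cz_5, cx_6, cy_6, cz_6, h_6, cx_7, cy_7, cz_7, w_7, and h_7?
cx_1 = 12
cy_1 = 10.5
cz_1 = 10.5
cx_2 = 12.5
cy_2 = 10
cz_2 = 12.5
r_2 = 3
cx_3 = 1.5
cy_3 = 6
r_3 = 1.5
h_3 = 4
cx_4 = 3
cy_4 = 4
cz_4 = 6.5
w_4 = 2.5
d_4 = 4.5
cx_5 = 6
cy_5 = 3
cz_5 = 9
cx_6 = 10
cy_6 = 6
cz_6 = 7.5
h_6 = 3.5
cx_7 = 10.5
cy_7 = 10.5
cz_7 = 12.5
w_7 = 2.5
h_7 = 2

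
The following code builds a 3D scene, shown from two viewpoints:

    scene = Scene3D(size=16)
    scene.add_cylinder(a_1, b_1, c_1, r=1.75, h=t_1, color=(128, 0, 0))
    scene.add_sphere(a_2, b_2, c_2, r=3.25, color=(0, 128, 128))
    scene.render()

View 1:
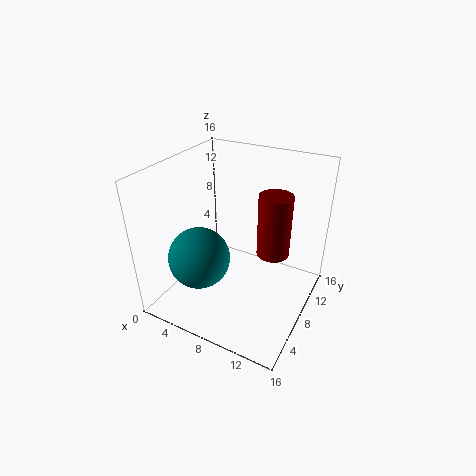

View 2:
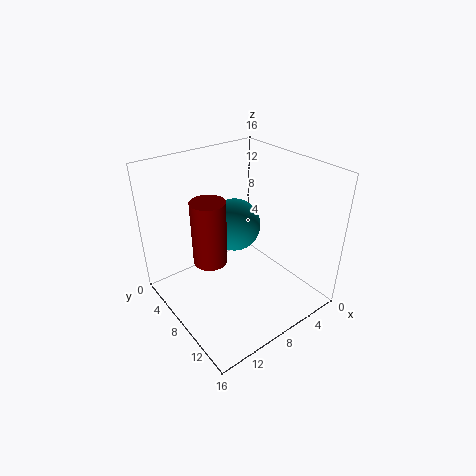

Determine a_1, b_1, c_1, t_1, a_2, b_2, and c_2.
a_1 = 12, b_1 = 8.5, c_1 = 7, t_1 = 6.75, a_2 = 5.5, b_2 = 4, c_2 = 7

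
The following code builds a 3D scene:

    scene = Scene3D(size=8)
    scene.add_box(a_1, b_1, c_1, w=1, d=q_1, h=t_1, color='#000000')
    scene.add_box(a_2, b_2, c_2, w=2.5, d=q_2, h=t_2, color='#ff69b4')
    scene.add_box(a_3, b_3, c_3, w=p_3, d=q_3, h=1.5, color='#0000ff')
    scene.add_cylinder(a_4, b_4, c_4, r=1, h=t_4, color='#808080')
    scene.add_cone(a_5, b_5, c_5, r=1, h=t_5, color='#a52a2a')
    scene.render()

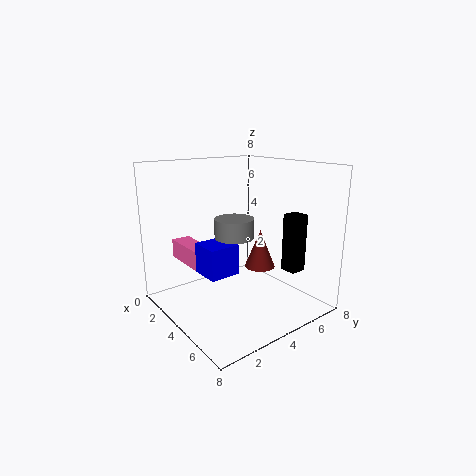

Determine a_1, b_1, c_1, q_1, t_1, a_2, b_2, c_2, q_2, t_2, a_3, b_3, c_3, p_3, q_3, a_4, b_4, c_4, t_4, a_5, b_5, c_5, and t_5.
a_1 = 4.5; b_1 = 7; c_1 = 1.5; q_1 = 1; t_1 = 3.5; a_2 = 2; b_2 = 1; c_2 = 3; q_2 = 1; t_2 = 1; a_3 = 4.5; b_3 = 1; c_3 = 3; p_3 = 1.5; q_3 = 1.5; a_4 = 5; b_4 = 3; c_4 = 4.5; t_4 = 1; a_5 = 2.5; b_5 = 7; c_5 = 1; t_5 = 2.5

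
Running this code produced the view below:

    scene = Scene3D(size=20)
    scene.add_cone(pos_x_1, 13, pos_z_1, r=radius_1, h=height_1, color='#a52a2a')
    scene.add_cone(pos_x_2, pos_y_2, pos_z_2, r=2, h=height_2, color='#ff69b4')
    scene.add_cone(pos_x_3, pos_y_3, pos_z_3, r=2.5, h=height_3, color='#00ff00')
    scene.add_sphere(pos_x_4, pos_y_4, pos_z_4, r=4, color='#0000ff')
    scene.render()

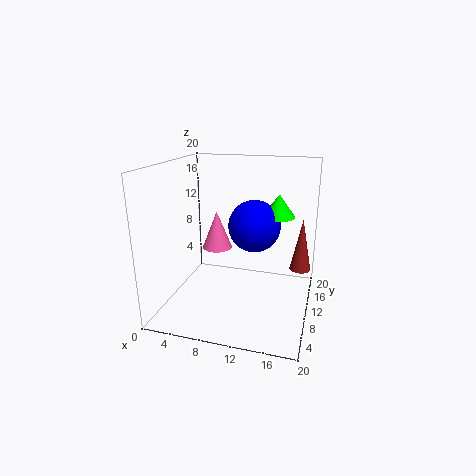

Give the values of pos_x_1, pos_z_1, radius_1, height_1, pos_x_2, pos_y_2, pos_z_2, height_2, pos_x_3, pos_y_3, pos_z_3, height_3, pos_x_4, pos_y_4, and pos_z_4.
pos_x_1 = 18.5; pos_z_1 = 5; radius_1 = 1.5; height_1 = 7.5; pos_x_2 = 7.5; pos_y_2 = 8.5; pos_z_2 = 9; height_2 = 5; pos_x_3 = 14.5; pos_y_3 = 16.5; pos_z_3 = 11.5; height_3 = 3.5; pos_x_4 = 11; pos_y_4 = 15.5; pos_z_4 = 10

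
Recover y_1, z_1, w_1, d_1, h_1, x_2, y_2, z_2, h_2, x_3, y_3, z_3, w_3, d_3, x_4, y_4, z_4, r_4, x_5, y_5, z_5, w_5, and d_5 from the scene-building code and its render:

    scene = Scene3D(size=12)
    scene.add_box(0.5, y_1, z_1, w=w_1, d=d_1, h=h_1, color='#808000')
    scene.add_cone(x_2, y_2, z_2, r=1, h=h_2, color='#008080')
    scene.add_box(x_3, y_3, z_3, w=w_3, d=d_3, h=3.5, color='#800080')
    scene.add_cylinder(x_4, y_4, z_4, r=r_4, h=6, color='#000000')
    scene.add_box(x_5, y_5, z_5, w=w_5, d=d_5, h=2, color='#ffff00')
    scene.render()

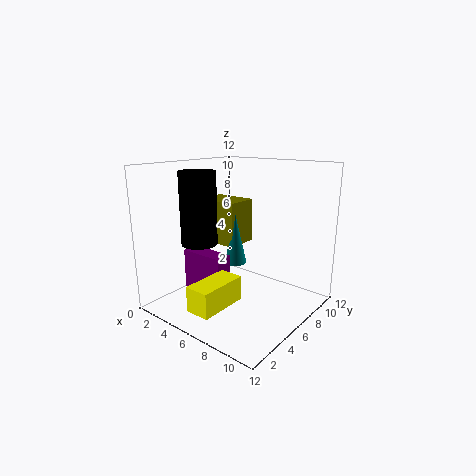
y_1 = 7, z_1 = 4.5, w_1 = 4, d_1 = 3, h_1 = 4, x_2 = 4.5, y_2 = 7.5, z_2 = 3, h_2 = 4.5, x_3 = 1.5, y_3 = 4, z_3 = 1, w_3 = 4, d_3 = 1.5, x_4 = 3.5, y_4 = 4, z_4 = 5.5, r_4 = 1.5, x_5 = 5.5, y_5 = 0.5, z_5 = 1.5, w_5 = 2, d_5 = 4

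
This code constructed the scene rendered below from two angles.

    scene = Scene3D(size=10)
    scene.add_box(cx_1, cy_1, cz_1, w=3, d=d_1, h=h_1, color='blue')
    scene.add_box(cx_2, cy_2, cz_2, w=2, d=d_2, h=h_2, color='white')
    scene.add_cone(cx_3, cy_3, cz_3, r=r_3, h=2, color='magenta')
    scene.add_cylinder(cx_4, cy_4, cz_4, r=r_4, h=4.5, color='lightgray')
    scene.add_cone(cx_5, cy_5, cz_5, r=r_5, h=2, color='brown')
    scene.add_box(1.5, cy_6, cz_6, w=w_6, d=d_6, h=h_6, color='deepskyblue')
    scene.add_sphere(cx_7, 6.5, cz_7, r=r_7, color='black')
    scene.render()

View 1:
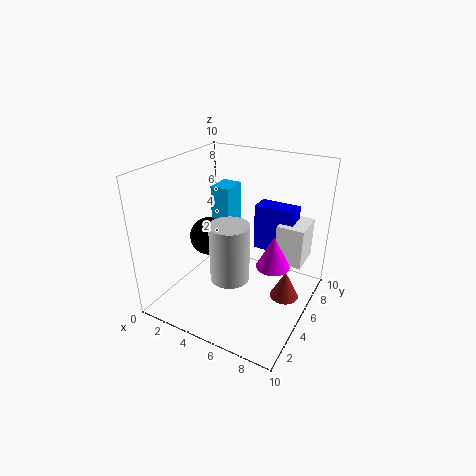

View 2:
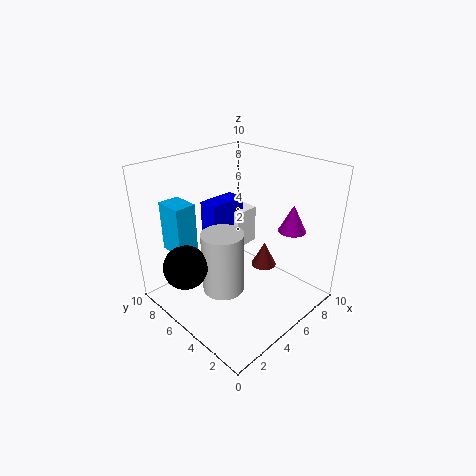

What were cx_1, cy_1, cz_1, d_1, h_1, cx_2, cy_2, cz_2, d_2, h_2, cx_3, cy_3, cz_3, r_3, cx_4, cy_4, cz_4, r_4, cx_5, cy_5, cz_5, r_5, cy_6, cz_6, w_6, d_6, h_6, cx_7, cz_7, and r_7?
cx_1 = 5, cy_1 = 7.5, cz_1 = 3, d_1 = 1.5, h_1 = 3.5, cx_2 = 7, cy_2 = 7, cz_2 = 2.5, d_2 = 2.5, h_2 = 3, cx_3 = 8.5, cy_3 = 3, cz_3 = 5, r_3 = 1, cx_4 = 4, cy_4 = 5.5, cz_4 = 1, r_4 = 1.5, cx_5 = 8.5, cy_5 = 5.5, cz_5 = 1, r_5 = 1, cy_6 = 7, cz_6 = 4, w_6 = 1.5, d_6 = 2, h_6 = 3.5, cx_7 = 1.5, cz_7 = 3.5, r_7 = 1.5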